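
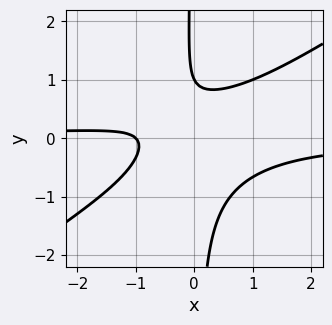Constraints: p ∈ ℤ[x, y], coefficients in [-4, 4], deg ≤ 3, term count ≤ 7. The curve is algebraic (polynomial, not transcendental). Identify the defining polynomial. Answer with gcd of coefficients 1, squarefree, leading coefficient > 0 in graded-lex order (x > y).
2*x^2*y - 3*x*y^2 + x - y + 1

(a) Degree: no degree-2 curve has this shape, so deg p = 3.
(b) Reading off the gridlines: it crosses the y-axis at the gridline y = 1; one x-axis crossing is at x = -1.
(c) Fitting integer coefficients to these (and the overall shape) gives p.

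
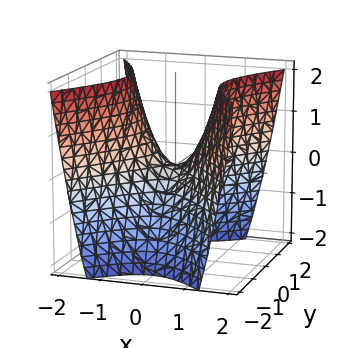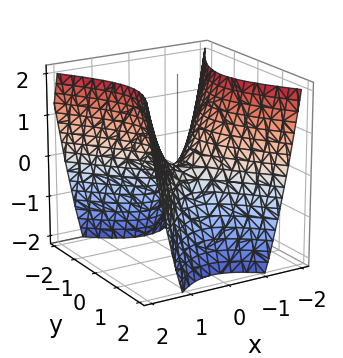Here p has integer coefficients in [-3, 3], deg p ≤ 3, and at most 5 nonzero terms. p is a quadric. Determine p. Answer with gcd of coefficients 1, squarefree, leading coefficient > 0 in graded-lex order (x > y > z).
1. Degree: a hyperbolic paraboloid; a quadric, so deg p = 2.
2. Symmetries: it's symmetric under x → −x, forcing even powers of x; the y ↦ −y reflection is a symmetry, so y appears only in even powers.
3. Checking where it meets the axes: one x-axis crossing is at x = 0; it meets the y-axis at y = 0 (among the integer gridlines); it meets the z-axis at z = 0 (among the integer gridlines).
4. The integer polynomial consistent with all of this is the stated p.

3*x^2 - 2*y^2 - 2*z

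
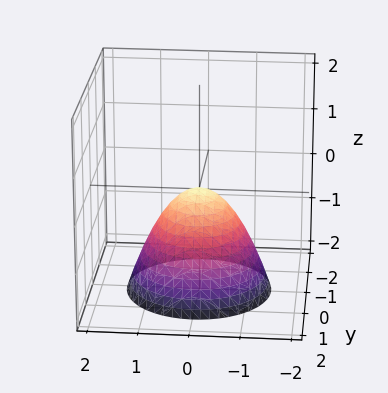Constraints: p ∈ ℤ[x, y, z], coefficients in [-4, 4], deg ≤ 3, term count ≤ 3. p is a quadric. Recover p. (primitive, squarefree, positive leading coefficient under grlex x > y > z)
x^2 + y^2 + z

The degree is 2 — a paraboloid; a quadric.
Symmetries: the z-axis is an axis of rotation, so x and y enter only as x² + y².
Against the integer gridlines: a circular section at z = -1 has radius exactly 1; it crosses the z-axis at the gridline z = 0; it meets the x-axis at x = 0 (among the integer gridlines).
Assembling these constraints gives the stated polynomial.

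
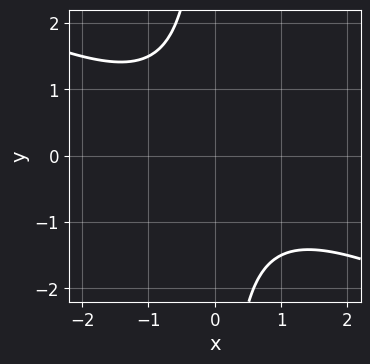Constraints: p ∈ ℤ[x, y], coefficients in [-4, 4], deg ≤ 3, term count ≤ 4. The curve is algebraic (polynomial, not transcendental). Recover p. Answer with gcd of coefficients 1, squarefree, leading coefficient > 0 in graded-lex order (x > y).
x^2 + 2*x*y + 2

1. Degree: a generic line meets the curve in up to 2 points, so deg p = 2.
2. Reading off the gridlines: the curve avoids every integer y-axis point in the box; it misses every integer gridline on the x-axis.
3. Matching integer coefficients to the picture gives p.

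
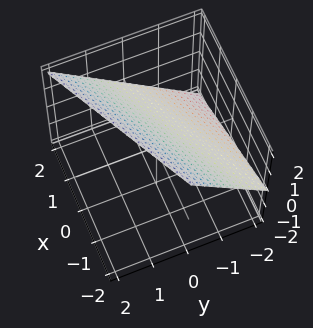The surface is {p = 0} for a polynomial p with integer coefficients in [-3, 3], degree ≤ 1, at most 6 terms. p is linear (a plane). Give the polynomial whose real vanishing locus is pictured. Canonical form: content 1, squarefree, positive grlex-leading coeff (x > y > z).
x - 2*y + 2*z - 2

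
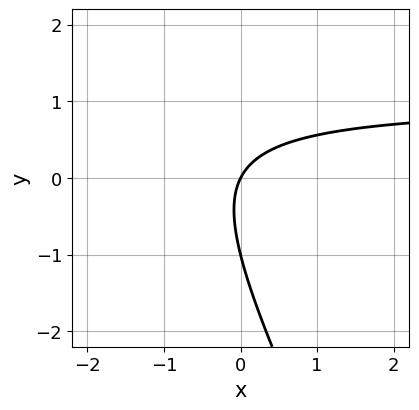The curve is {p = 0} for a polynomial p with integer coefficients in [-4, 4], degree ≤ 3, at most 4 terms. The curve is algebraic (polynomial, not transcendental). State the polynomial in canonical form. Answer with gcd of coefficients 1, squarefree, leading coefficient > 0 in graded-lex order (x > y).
2*x*y + y^2 - 2*x + y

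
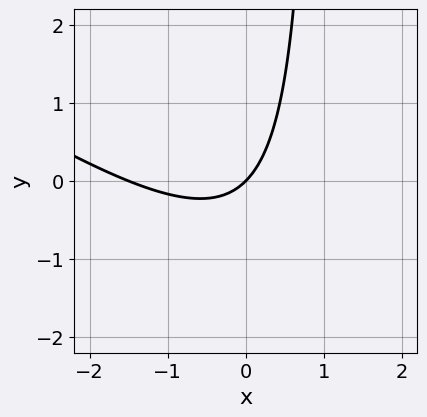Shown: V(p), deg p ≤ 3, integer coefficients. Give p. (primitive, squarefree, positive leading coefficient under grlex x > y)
2*x^2 + 3*x*y + 3*x - 3*y

1. Degree: no degree-1 curve has this shape, so deg p = 2.
2. From the axis intercepts and sections: one y-axis crossing is at y = 0; it meets the x-axis at x = 0 (among the integer gridlines).
3. Matching integer coefficients to the picture gives p.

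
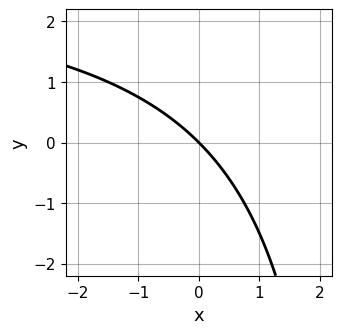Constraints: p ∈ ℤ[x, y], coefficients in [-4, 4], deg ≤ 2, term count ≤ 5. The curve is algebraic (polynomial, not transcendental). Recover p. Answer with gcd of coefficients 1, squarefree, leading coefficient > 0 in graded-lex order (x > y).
First, deg p = 2. A generic line meets the curve in up to 2 points.
Then, checking where it meets the axes: it meets the y-axis at y = 0 (among the integer gridlines); it crosses the x-axis at the gridline x = 0.
Finally, putting this together gives p.

x*y - 3*x - 3*y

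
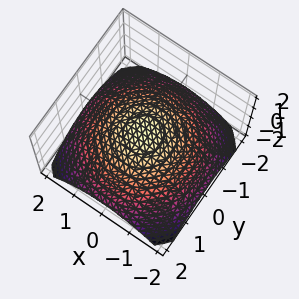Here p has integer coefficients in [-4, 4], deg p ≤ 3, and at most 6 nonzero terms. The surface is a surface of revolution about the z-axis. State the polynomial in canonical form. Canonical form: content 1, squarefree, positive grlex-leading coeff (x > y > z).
x^2 + y^2 + 3*z - 1

First, degree: no degree-1 surface has this shape, so deg p = 2.
Then, symmetries: the surface is invariant under rotation about z: p = q(x² + y², z).
Then, reading off the gridlines: among the integer gridlines, it crosses the x-axis at x ∈ {-1, 1}; among the integer gridlines, it crosses the y-axis at y ∈ {-1, 1}.
Finally, these observations pin down the coefficients.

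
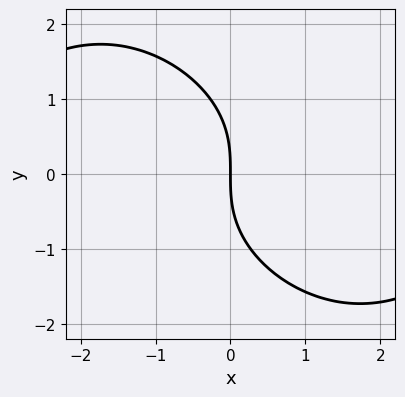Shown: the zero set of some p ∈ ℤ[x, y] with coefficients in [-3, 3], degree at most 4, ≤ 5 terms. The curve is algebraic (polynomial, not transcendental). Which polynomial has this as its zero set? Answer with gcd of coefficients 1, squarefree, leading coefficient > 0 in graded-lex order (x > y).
x^2*y + x*y^2 + y^3 + 3*x

1. The degree is 3 — the shape is more complex than any degree-2 curve.
2. Reading off the gridlines: it meets the y-axis at y = 0 (among the integer gridlines); one x-axis crossing is at x = 0.
3. Matching integer coefficients to the picture gives p.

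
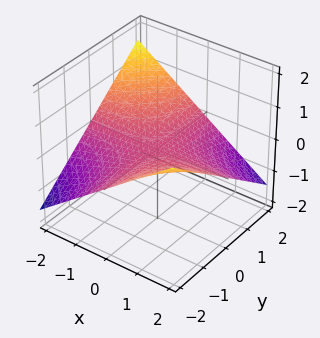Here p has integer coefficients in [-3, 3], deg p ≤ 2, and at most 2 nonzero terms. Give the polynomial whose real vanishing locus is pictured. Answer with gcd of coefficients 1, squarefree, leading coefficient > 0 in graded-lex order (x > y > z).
x*y + 3*z

1. Degree: a saddle surface; a quadric, so deg p = 2.
2. Checking where it meets the axes: every point of the x-axis in the box is on the surface; one z-axis crossing is at z = 0; every point of the y-axis in the box is on the surface.
3. Together with the visible shape, these determine p as stated.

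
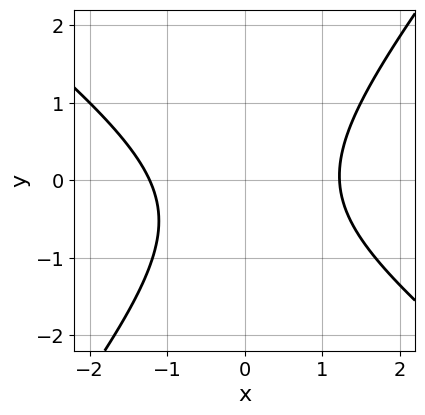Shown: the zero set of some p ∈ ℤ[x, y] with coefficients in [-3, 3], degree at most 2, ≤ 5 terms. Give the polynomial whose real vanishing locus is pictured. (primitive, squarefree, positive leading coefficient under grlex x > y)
First, the degree is 2 — no degree-1 curve has this shape.
Next, from the visible intercepts: the curve avoids every integer y-axis point in the box.
Finally, these observations pin down the coefficients.

2*x^2 + x*y - 2*y^2 - y - 3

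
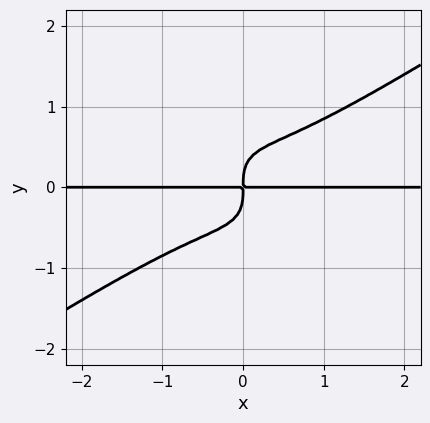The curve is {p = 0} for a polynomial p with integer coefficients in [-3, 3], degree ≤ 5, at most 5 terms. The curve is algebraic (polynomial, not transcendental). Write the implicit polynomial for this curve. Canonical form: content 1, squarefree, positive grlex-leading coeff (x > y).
2*x^3*y - 3*x*y^3 - 3*y^4 + 2*x*y

1. The degree is 4 — a generic line meets the curve in up to 4 points.
2. Reading off the gridlines: the visible x-axis segment lies entirely on the curve.
3. Matching integer coefficients to the picture gives p.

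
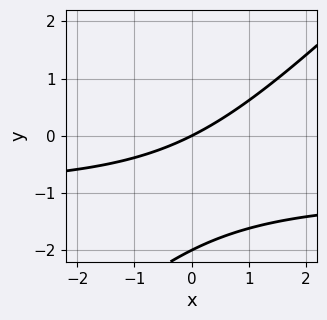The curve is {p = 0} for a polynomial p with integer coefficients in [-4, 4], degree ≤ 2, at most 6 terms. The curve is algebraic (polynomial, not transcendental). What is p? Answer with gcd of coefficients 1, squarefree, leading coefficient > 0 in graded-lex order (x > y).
x*y - y^2 + x - 2*y

First, the degree is 2 — a generic line meets the curve in up to 2 points.
Then, observable constraints: among the integer gridlines, it crosses the y-axis at y ∈ {-2, 0}; one x-axis crossing is at x = 0.
Finally, together with the visible shape, these determine p as stated.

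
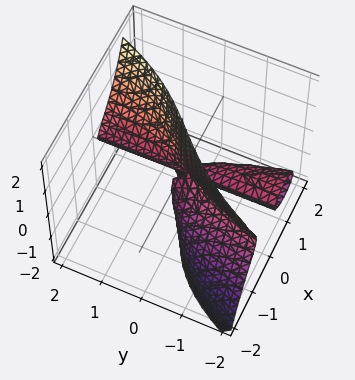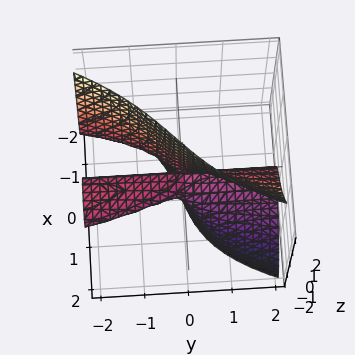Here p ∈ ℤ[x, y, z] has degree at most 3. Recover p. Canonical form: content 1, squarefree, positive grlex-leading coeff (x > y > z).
First, the degree is 3 — the shape is more complex than any degree-2 surface.
Next, from the axis intercepts and sections: it crosses the x-axis at the gridline x = 0; every point of the z-axis in the box is on the surface; every point of the y-axis in the box is on the surface.
Finally, solving for integer coefficients yields p as stated.

2*x^3 + 2*x*z^2 - 3*y*z^2 + x*y + 2*x*z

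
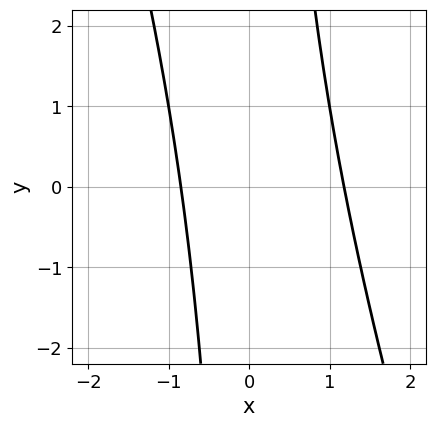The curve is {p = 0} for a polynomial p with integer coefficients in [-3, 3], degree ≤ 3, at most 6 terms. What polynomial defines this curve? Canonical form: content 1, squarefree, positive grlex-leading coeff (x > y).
(a) The degree is 2 — the shape is more complex than any degree-1 curve.
(b) Against the integer gridlines: it misses every integer gridline on the y-axis.
(c) The integer polynomial consistent with all of this is the stated p.

3*x^2 + x*y - x - 3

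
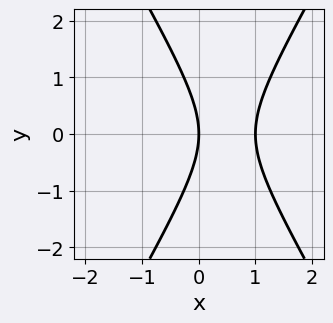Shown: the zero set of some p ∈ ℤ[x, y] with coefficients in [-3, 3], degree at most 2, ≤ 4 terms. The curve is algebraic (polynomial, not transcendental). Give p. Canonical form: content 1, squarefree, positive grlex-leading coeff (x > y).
3*x^2 - y^2 - 3*x

First, the degree is 2 — a generic line meets the curve in up to 2 points.
Then, symmetries: the y ↦ −y reflection is a symmetry, so y appears only in even powers.
Then, from the axis intercepts and sections: it meets the y-axis at y = 0 (among the integer gridlines); among the integer gridlines, it crosses the x-axis at x ∈ {0, 1}.
Finally, matching integer coefficients to the picture gives p.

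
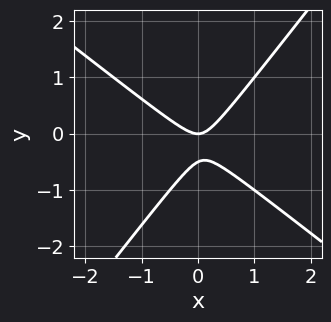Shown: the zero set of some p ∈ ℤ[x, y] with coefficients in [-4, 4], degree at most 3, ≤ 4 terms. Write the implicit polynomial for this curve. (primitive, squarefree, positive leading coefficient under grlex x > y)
(a) deg p = 2. No degree-1 curve has this shape.
(b) Reading off the gridlines: it meets the y-axis at y = 0 (among the integer gridlines); one x-axis crossing is at x = 0.
(c) Assembling these constraints gives the stated polynomial.

2*x^2 + x*y - 2*y^2 - y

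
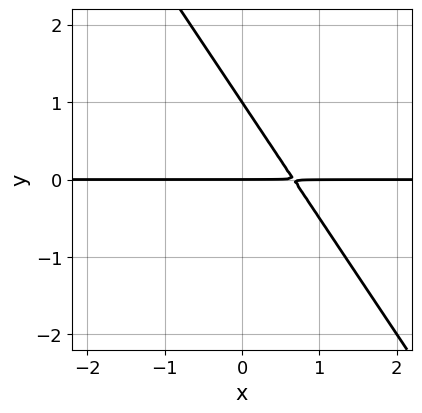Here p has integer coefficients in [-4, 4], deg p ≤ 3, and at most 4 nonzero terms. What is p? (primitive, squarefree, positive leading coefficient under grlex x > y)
3*x*y + 2*y^2 - 2*y

First, deg p = 2.
Then, checking where it meets the axes: every point of the x-axis in the box is on the curve; among the integer gridlines, it crosses the y-axis at y ∈ {0, 1}.
Finally, together with the visible shape, these determine p as stated.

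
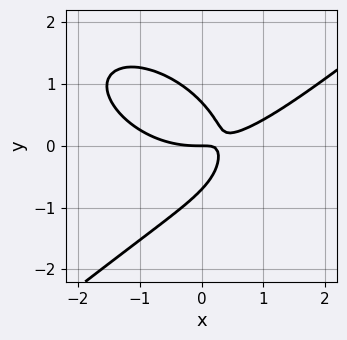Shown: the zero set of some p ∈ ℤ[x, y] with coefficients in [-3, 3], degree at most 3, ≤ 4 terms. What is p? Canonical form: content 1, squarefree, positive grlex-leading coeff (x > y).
1. Degree: a generic line meets the curve in up to 3 points, so deg p = 3.
2. Against the integer gridlines: one x-axis crossing is at x = 0; one y-axis crossing is at y = 0.
3. These observations pin down the coefficients.

x^3 - 2*y^3 - 3*x*y + y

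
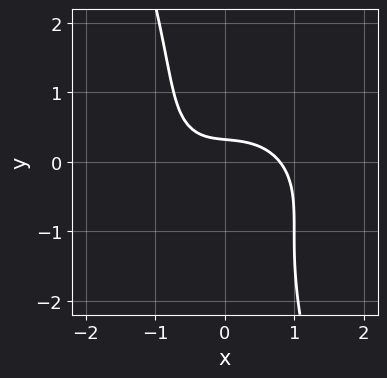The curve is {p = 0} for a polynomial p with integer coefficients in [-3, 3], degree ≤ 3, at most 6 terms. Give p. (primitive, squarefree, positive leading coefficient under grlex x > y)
2*x^3 + 3*x*y^2 + y^3 + 3*y - 1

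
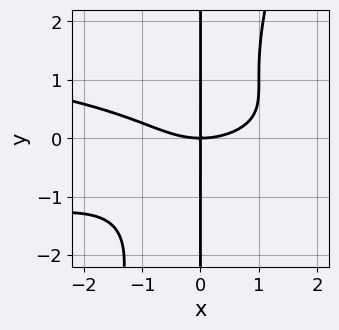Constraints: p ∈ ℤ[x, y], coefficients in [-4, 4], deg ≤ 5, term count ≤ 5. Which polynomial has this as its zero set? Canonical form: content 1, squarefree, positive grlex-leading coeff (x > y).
1. The degree is 4 — the shape is more complex than any degree-3 curve.
2. Against the integer gridlines: the visible y-axis segment lies entirely on the curve; it meets the x-axis at x = 0 (among the integer gridlines).
3. Matching integer coefficients to the picture gives p.

3*x^2*y^2 - x*y^3 + x^3 - 3*x*y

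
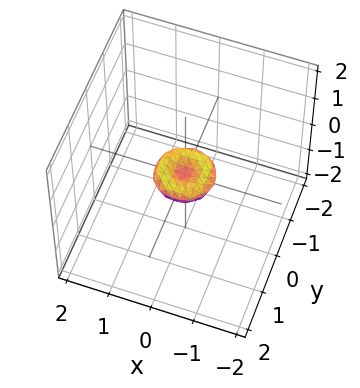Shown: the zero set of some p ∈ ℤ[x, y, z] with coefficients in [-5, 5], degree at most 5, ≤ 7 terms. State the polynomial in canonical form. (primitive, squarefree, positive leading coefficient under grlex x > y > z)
Degree: the shape is more complex than any degree-3 surface, so deg p = 4.
Symmetries: rotational symmetry about the z-axis ⇒ p depends on x, y only through x² + y².
Against the integer gridlines: it meets the z-axis at z = 0 (among the integer gridlines); a circular section at z = 0 has radius between 0 and 1; one y-axis crossing is at y = 0; it meets the x-axis at x = 0 (among the integer gridlines).
Assembling these constraints gives the stated polynomial.

2*x^4 + 4*x^2*y^2 + 2*y^4 - x^2 - y^2 + 3*z^2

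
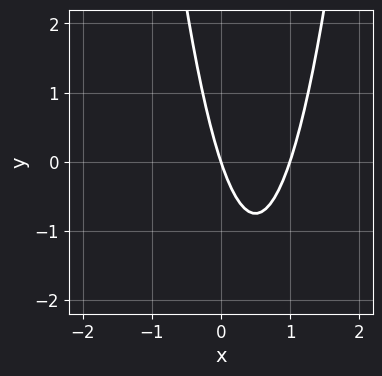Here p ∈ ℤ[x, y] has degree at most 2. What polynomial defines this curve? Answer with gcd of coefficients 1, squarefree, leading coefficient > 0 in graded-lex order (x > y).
First, deg p = 2. The shape is more complex than any degree-1 curve.
Then, reading off the gridlines: it meets the y-axis at y = 0 (among the integer gridlines); the x-axis gridline crossings are at x ∈ {0, 1}.
Finally, assembling these constraints gives the stated polynomial.

3*x^2 - 3*x - y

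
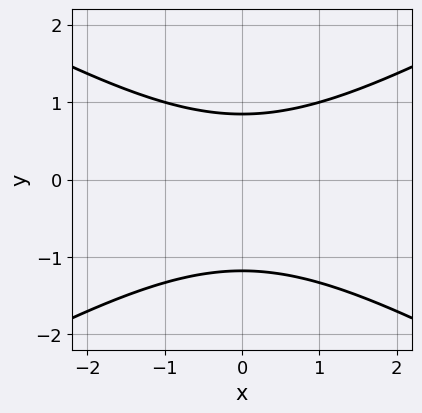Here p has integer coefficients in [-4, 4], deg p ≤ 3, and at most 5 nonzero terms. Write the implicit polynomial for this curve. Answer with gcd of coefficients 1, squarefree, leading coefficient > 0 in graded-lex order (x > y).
x^2 - 3*y^2 - y + 3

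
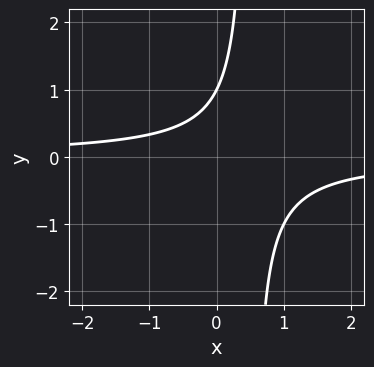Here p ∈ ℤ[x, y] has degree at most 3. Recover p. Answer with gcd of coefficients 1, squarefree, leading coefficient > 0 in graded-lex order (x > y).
2*x*y - y + 1

(a) Degree: a generic line meets the curve in up to 2 points, so deg p = 2.
(b) Observable constraints: one y-axis crossing is at y = 1; it misses every integer gridline on the x-axis.
(c) Assembling these constraints gives the stated polynomial.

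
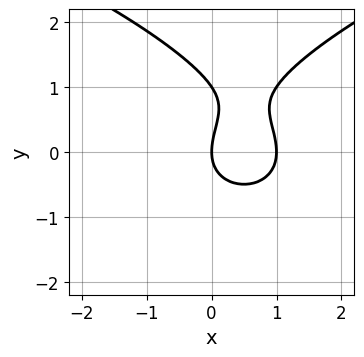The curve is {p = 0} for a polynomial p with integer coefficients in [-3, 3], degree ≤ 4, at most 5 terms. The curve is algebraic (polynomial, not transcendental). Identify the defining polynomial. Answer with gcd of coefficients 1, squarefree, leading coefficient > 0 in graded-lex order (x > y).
(a) Degree: no degree-2 curve has this shape, so deg p = 3.
(b) Reading off the gridlines: the y-axis gridline crossings are at y ∈ {0, 1}; the x-axis gridline crossings are at x ∈ {0, 1}.
(c) These observations pin down the coefficients.

2*y^3 - 3*x^2 - 2*y^2 + 3*x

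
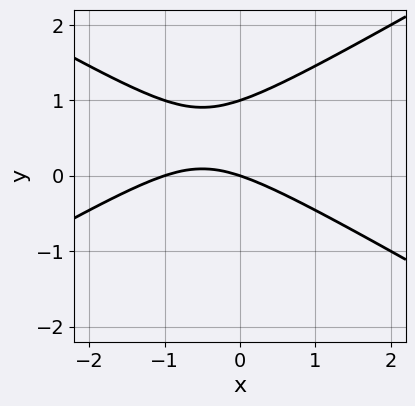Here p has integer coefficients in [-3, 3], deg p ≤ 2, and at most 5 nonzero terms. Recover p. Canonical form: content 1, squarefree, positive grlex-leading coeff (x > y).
x^2 - 3*y^2 + x + 3*y

(a) Degree: the shape is more complex than any degree-1 curve, so deg p = 2.
(b) Checking where it meets the axes: among the integer gridlines, it crosses the y-axis at y ∈ {0, 1}; the x-axis gridline crossings are at x ∈ {-1, 0}.
(c) The integer polynomial consistent with all of this is the stated p.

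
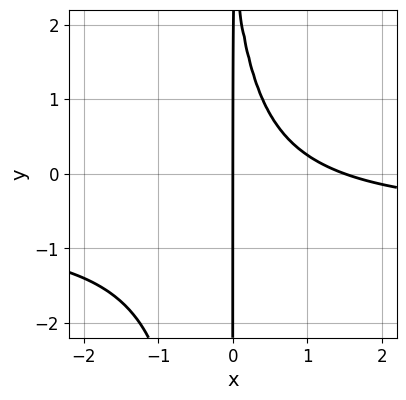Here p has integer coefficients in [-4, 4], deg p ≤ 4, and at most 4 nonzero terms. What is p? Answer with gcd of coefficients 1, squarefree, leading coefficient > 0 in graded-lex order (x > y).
3*x^2*y + 2*x^2 + x*y - 3*x

1. The degree is 3 — a generic line meets the curve in up to 3 points.
2. Checking where it meets the axes: one x-axis crossing is at x = 0; the visible y-axis segment lies entirely on the curve.
3. Solving for integer coefficients yields p as stated.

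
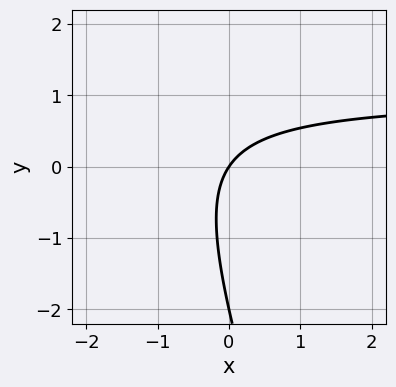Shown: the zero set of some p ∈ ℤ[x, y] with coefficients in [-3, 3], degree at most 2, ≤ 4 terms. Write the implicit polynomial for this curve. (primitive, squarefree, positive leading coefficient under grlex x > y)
3*x*y + y^2 - 3*x + 2*y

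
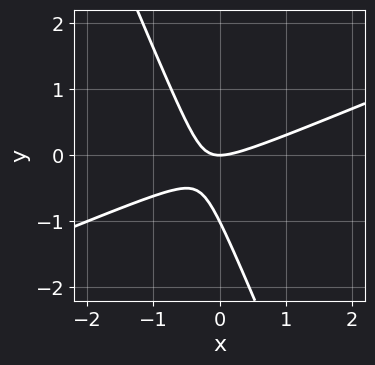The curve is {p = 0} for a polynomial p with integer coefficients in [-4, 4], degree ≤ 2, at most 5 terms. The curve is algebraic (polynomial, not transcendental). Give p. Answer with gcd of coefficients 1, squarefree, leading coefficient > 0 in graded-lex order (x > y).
1. deg p = 2. The shape is more complex than any degree-1 curve.
2. Checking where it meets the axes: among the integer gridlines, it crosses the y-axis at y ∈ {-1, 0}; it meets the x-axis at x = 0 (among the integer gridlines).
3. Solving for integer coefficients yields p as stated.

x^2 - 2*x*y - y^2 - y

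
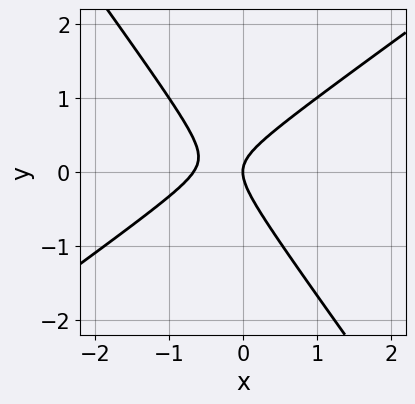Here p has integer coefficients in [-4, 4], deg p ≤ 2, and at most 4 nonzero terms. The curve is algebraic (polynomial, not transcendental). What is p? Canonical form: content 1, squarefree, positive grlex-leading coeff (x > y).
3*x^2 - 2*x*y - 3*y^2 + 2*x

(a) Degree: the shape is more complex than any degree-1 curve, so deg p = 2.
(b) Checking where it meets the axes: it crosses the y-axis at the gridline y = 0; it crosses the x-axis at the gridline x = 0.
(c) Assembling these constraints gives the stated polynomial.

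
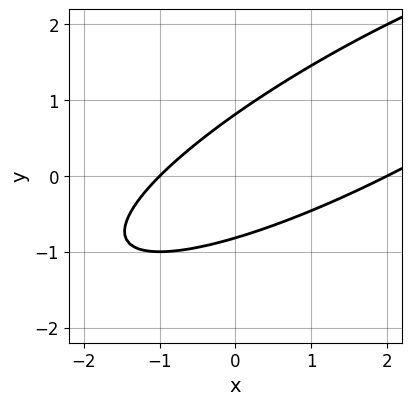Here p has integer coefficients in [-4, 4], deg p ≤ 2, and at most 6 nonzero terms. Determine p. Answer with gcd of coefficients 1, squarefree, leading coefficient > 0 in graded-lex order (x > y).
deg p = 2.
From the axis intercepts and sections: the x-axis gridline crossings are at x ∈ {-1, 2}.
Assembling these constraints gives the stated polynomial.

x^2 - 3*x*y + 3*y^2 - x - 2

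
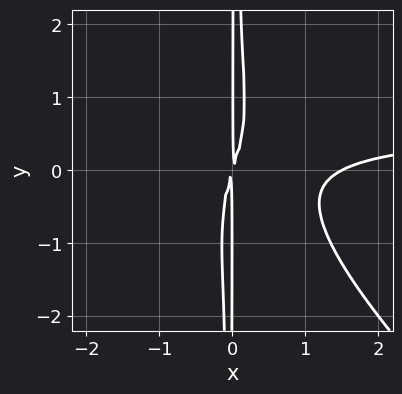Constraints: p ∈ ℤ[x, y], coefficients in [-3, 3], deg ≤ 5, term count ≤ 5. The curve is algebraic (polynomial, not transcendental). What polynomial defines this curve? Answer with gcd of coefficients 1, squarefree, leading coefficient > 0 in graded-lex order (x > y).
(a) Degree: no degree-3 curve has this shape, so deg p = 4.
(b) Checking where it meets the axes: the visible y-axis segment lies entirely on the curve.
(c) Assembling these constraints gives the stated polynomial.

3*x^3*y + 3*x^2*y^2 - 2*x^3 + 3*x^2 - x*y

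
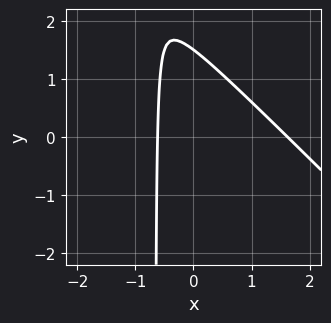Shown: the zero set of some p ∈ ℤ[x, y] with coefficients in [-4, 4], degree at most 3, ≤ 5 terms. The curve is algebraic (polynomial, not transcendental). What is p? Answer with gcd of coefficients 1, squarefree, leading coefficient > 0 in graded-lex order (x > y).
3*x^2 + 3*x*y - 3*x + 2*y - 3

First, the degree is 2 — a generic line meets the curve in up to 2 points.
Finally, the integer polynomial consistent with all of this is the stated p.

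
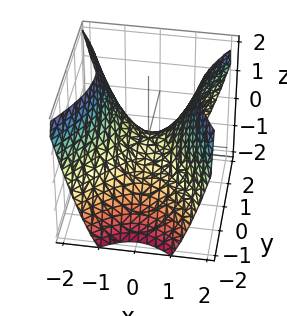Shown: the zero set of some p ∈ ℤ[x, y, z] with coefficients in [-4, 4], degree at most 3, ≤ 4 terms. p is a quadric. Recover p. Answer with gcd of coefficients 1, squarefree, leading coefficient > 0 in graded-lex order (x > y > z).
The degree is 2 — a saddle surface; a quadric.
Symmetries: it's symmetric under y → −y, forcing even powers of y; mirror symmetry x ↦ −x ⇒ only even powers of x.
Checking where it meets the axes: one y-axis crossing is at y = 0; one x-axis crossing is at x = 0; one z-axis crossing is at z = 0.
Putting this together gives p.

3*x^2 - 2*y^2 - 3*z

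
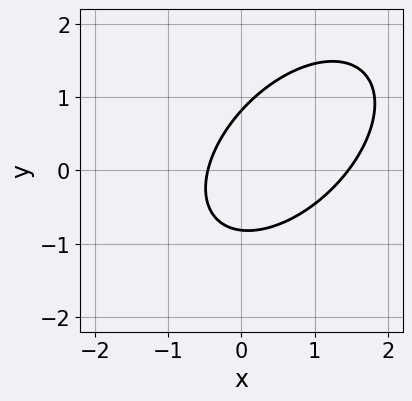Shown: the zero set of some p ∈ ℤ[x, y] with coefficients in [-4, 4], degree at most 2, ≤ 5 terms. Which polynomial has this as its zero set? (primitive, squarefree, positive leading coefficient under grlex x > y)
1. The degree is 2 — no degree-1 curve has this shape.
2. The integer polynomial consistent with all of this is the stated p.

3*x^2 - 3*x*y + 3*y^2 - 3*x - 2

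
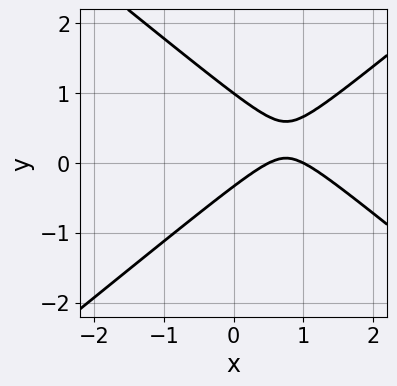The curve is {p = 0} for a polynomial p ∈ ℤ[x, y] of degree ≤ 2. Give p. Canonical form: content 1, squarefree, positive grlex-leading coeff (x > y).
First, the degree is 2 — no degree-1 curve has this shape.
Next, from the axis intercepts and sections: it meets the y-axis at y = 1 (among the integer gridlines); one x-axis crossing is at x = 1.
Finally, solving for integer coefficients yields p as stated.

2*x^2 - 3*y^2 - 3*x + 2*y + 1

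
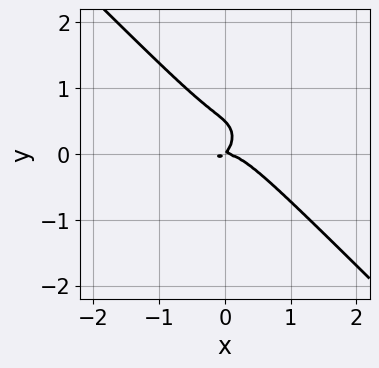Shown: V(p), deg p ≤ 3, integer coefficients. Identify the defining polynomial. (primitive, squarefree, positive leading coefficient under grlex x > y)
2*x^3 + 2*y^3 + x*y - y^2

1. Degree: a generic line meets the curve in up to 3 points, so deg p = 3.
2. Against the integer gridlines: one y-axis crossing is at y = 0; it meets the x-axis at x = 0 (among the integer gridlines).
3. These observations pin down the coefficients.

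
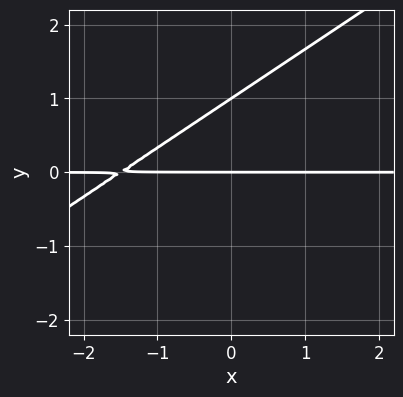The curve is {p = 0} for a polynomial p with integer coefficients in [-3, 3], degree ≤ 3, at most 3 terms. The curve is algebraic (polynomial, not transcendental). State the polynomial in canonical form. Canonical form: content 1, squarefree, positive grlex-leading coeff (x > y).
Degree: a generic line meets the curve in up to 2 points, so deg p = 2.
Against the integer gridlines: every point of the x-axis in the box is on the curve; among the integer gridlines, it crosses the y-axis at y ∈ {0, 1}.
Matching integer coefficients to the picture gives p.

2*x*y - 3*y^2 + 3*y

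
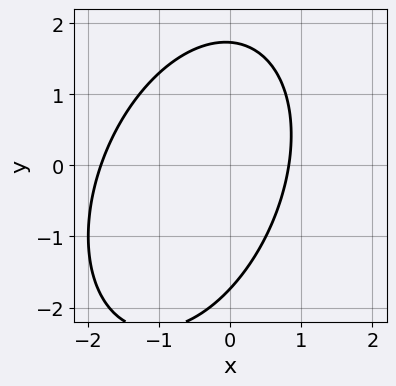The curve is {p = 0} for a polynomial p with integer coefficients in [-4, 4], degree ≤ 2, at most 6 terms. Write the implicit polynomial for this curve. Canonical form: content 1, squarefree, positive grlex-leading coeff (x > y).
(a) deg p = 2.
(b) Matching integer coefficients to the picture gives p.

2*x^2 - x*y + y^2 + 2*x - 3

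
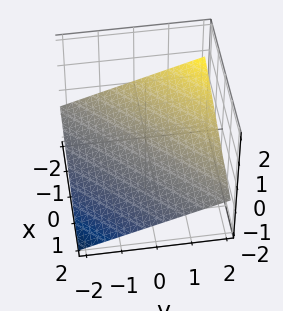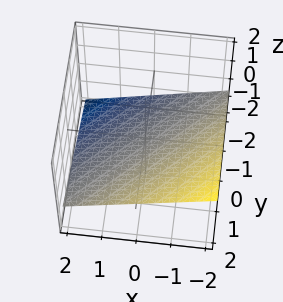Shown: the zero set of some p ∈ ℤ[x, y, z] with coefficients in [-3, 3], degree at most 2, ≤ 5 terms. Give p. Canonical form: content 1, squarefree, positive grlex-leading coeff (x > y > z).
x - y + 3*z + 2

First, degree: the surface is flat (a plane), so deg p = 1.
Next, observable constraints: one x-axis crossing is at x = -2; it meets the y-axis at y = 2 (among the integer gridlines).
Finally, these observations pin down the coefficients.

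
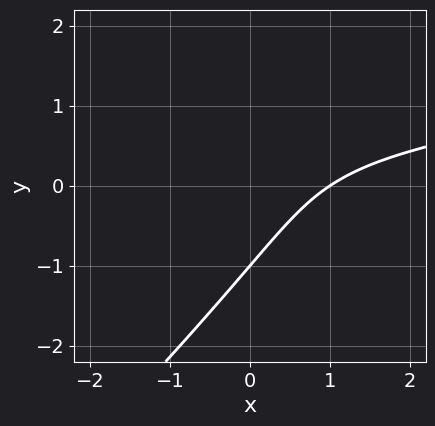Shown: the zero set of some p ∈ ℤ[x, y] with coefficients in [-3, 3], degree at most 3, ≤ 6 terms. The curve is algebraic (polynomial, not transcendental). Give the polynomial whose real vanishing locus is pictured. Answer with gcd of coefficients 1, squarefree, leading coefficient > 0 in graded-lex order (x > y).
Degree: a generic line meets the curve in up to 3 points, so deg p = 3.
Against the integer gridlines: it meets the y-axis at y = -1 (among the integer gridlines); it crosses the x-axis at the gridline x = 1.
These observations pin down the coefficients.

2*x*y^2 - 2*y^3 - 3*x*y + 2*x - 2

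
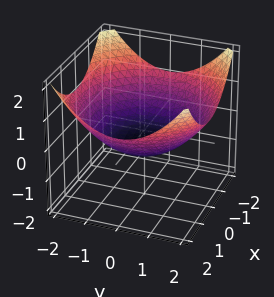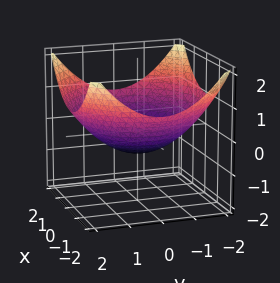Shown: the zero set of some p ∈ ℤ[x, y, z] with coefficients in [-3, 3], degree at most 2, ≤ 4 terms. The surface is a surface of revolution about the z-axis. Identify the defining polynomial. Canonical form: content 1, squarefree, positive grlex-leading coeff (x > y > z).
x^2 + y^2 - 3*z - 2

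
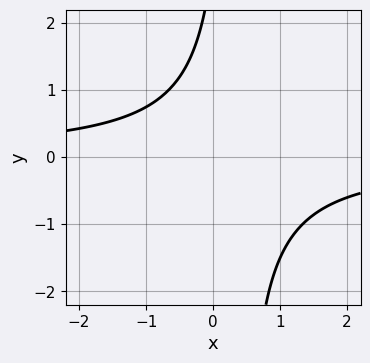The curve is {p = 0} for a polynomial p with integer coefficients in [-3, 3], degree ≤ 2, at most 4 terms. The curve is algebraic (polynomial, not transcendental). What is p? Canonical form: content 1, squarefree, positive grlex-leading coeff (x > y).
Degree: the shape is more complex than any degree-1 curve, so deg p = 2.
From the axis intercepts and sections: it misses every integer gridline on the y-axis; no x-intercept at any integer in the box.
These observations pin down the coefficients.

3*x*y - y + 3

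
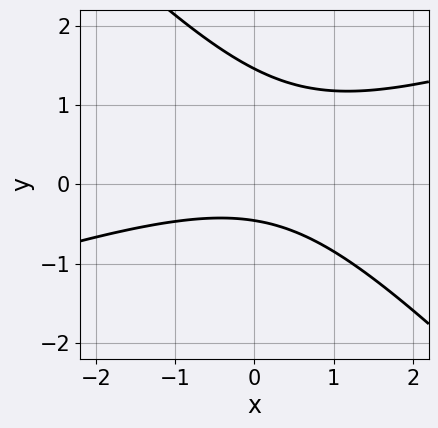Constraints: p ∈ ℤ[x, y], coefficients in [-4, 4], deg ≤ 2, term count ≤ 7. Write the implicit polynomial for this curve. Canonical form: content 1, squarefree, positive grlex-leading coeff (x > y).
The degree is 2 — a generic line meets the curve in up to 2 points.
From the visible intercepts: no x-intercept at any integer in the box.
Fitting integer coefficients to these (and the overall shape) gives p.

x^2 - 2*x*y - 3*y^2 + 3*y + 2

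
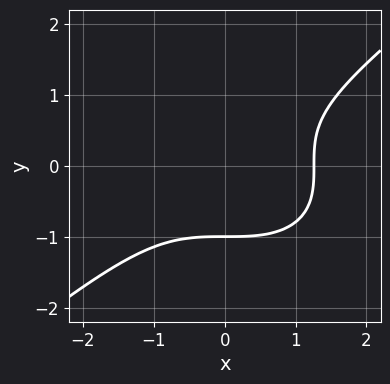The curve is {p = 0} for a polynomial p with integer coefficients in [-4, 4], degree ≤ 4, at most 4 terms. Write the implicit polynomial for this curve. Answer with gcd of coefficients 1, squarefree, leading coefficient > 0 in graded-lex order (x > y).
x^3 - 2*y^3 - 2

1. Degree: no degree-2 curve has this shape, so deg p = 3.
2. Reading off the gridlines: one y-axis crossing is at y = -1.
3. Together with the visible shape, these determine p as stated.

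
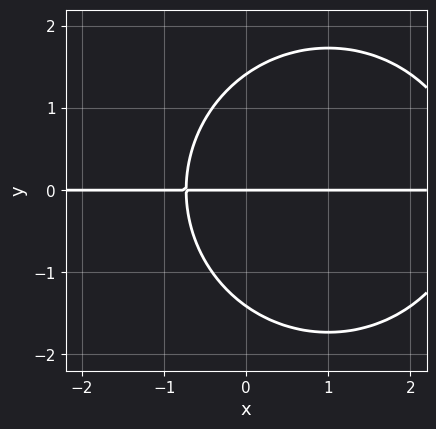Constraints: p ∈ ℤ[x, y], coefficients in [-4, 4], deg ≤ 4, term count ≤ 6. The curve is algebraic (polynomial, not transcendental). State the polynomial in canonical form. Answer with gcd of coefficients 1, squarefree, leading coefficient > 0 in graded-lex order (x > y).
x^2*y + y^3 - 2*x*y - 2*y

1. The degree is 3 — no degree-2 curve has this shape.
2. From the axis intercepts and sections: it crosses the y-axis at the gridline y = 0; every point of the x-axis in the box is on the curve.
3. Matching integer coefficients to the picture gives p.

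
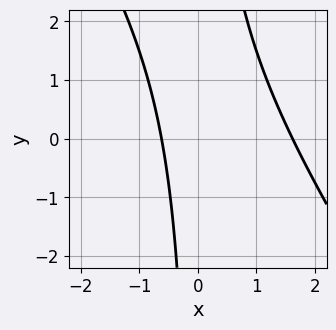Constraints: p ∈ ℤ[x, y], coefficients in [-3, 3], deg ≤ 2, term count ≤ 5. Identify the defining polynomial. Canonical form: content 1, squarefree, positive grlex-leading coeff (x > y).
First, the degree is 2 — no degree-1 curve has this shape.
Then, from the visible intercepts: it misses every integer gridline on the y-axis.
Finally, these observations pin down the coefficients.

3*x^2 + 2*x*y - 3*x - 3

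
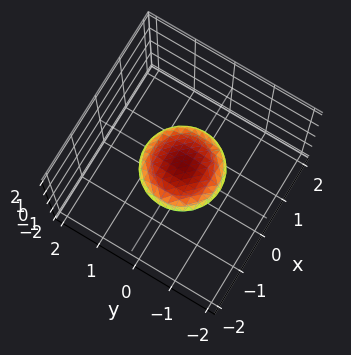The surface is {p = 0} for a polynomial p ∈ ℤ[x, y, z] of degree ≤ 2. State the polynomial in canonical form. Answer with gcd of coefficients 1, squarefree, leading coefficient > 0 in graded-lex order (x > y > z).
The degree is 2 — a closed, bounded, convex surface; a quadric.
Symmetries: the surface is invariant under rotation about z: p = q(x² + y², z); it's symmetric under z → −z, forcing even powers of z.
Observable constraints: a circular section at z = 0 has radius exactly 1; among the integer gridlines, it crosses the x-axis at x ∈ {-1, 1}; among the integer gridlines, it crosses the y-axis at y ∈ {-1, 1}.
The integer polynomial consistent with all of this is the stated p.

x^2 + y^2 + 3*z^2 - 1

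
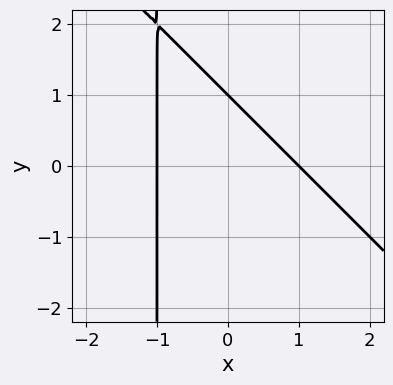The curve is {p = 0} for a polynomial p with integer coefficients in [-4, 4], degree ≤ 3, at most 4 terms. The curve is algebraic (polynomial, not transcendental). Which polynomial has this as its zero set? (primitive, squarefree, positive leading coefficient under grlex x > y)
x^2 + x*y + y - 1

(a) deg p = 2. The shape is more complex than any degree-1 curve.
(b) From the axis intercepts and sections: it meets the y-axis at y = 1 (among the integer gridlines); the x-axis gridline crossings are at x ∈ {-1, 1}.
(c) Matching integer coefficients to the picture gives p.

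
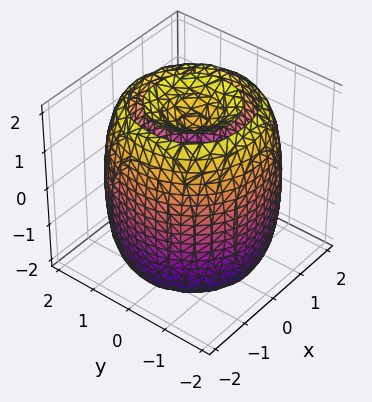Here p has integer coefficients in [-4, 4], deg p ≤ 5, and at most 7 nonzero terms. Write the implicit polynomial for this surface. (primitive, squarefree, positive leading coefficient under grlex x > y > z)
x^4 + 2*x^2*y^2 + y^4 - 3*x^2 - 3*y^2 + z^2 - 2

(a) I count 2 distinct pieces. They look like related sheets of one shape, so recover p as a whole.
(b) The degree is 4 — the shape is more complex than any degree-3 surface.
(c) Symmetries: rotational symmetry about the z-axis ⇒ p depends on x, y only through x² + y².
(d) From the visible intercepts: a circular section at z = 2 has radius exactly 1.
(e) Fitting integer coefficients to these (and the overall shape) gives p.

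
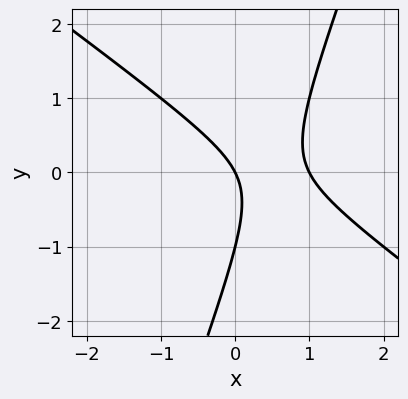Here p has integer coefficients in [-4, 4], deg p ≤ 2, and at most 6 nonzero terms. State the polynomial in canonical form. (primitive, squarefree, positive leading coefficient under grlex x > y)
The degree is 2 — no degree-1 curve has this shape.
From the visible intercepts: the y-axis gridline crossings are at y ∈ {-1, 0}; among the integer gridlines, it crosses the x-axis at x ∈ {0, 1}.
These observations pin down the coefficients.

2*x^2 + 2*x*y - y^2 - 2*x - y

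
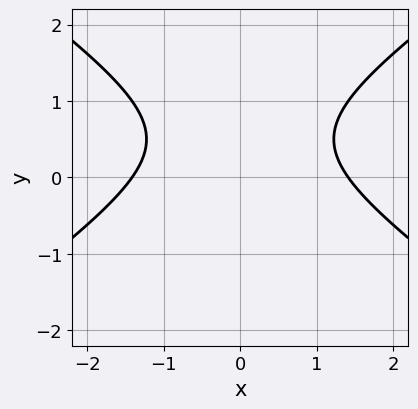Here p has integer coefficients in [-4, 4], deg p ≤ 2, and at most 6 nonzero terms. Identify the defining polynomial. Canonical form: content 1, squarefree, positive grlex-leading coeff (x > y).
First, deg p = 2.
Next, symmetries: mirror symmetry x ↦ −x ⇒ only even powers of x.
Next, against the integer gridlines: the curve avoids every integer y-axis point in the box.
Finally, solving for integer coefficients yields p as stated.

x^2 - 2*y^2 + 2*y - 2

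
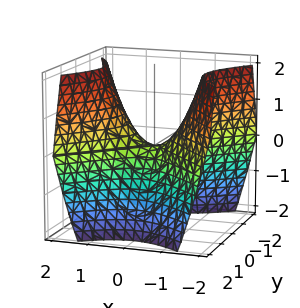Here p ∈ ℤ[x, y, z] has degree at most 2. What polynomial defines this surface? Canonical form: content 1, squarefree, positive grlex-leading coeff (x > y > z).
x^2 - y^2 - z

First, the degree is 2 — a hyperbolic paraboloid; a quadric.
Next, symmetries: it's symmetric under y → −y, forcing even powers of y; mirror symmetry x ↦ −x ⇒ only even powers of x.
Then, reading off the gridlines: it meets the z-axis at z = 0 (among the integer gridlines); it crosses the y-axis at the gridline y = 0.
Finally, putting this together gives p.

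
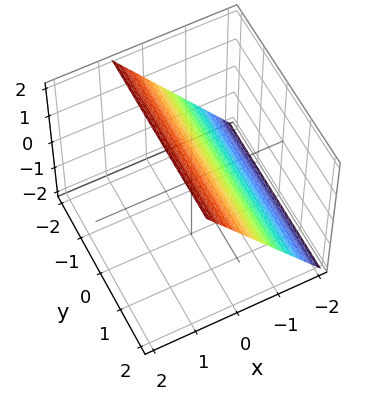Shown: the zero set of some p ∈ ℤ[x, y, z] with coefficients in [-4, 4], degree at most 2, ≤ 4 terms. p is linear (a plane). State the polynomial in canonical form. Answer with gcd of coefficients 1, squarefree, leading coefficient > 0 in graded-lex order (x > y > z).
3*x - 2*z + 2

1. deg p = 1. The surface is flat (a plane).
2. Reading off the gridlines: it meets the z-axis at z = 1 (among the integer gridlines); it misses every integer gridline on the y-axis.
3. Solving for integer coefficients yields p as stated.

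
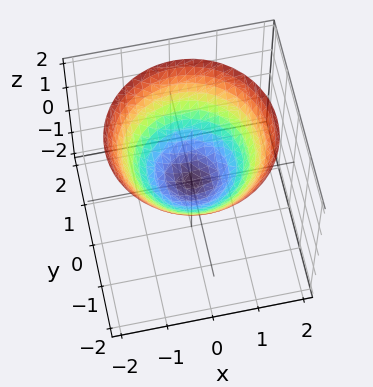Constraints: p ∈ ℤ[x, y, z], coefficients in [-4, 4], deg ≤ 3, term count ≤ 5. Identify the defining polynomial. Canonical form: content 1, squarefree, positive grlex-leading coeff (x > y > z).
1. deg p = 2. A single bowl opening along one axis; a quadric.
2. Symmetries: the z-axis is an axis of rotation, so x and y enter only as x² + y².
3. From the visible intercepts: it meets the y-axis at y = 0 (among the integer gridlines); it crosses the x-axis at the gridline x = 0; it meets the z-axis at z = 0 (among the integer gridlines).
4. Assembling these constraints gives the stated polynomial.

2*x^2 + 2*y^2 - 3*z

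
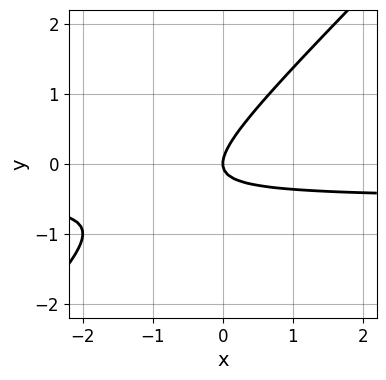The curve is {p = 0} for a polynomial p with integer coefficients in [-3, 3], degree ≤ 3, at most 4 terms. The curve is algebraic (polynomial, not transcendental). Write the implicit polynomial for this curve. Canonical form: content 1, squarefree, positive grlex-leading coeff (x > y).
2*x*y - 2*y^2 + x

First, the degree is 2 — a generic line meets the curve in up to 2 points.
Then, checking where it meets the axes: it crosses the x-axis at the gridline x = 0; it crosses the y-axis at the gridline y = 0.
Finally, assembling these constraints gives the stated polynomial.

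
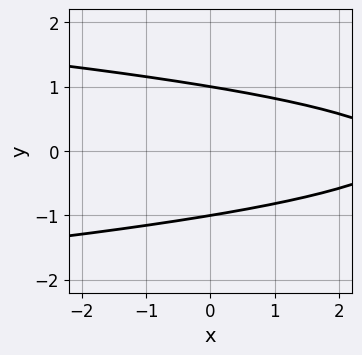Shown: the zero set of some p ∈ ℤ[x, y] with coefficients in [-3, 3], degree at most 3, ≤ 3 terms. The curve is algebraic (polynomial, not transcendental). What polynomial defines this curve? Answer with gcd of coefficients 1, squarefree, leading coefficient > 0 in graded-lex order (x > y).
(a) deg p = 2.
(b) Symmetries: the y ↦ −y reflection is a symmetry, so y appears only in even powers.
(c) From the visible intercepts: it misses every integer gridline on the x-axis; the y-axis gridline crossings are at y ∈ {-1, 1}.
(d) Putting this together gives p.

3*y^2 + x - 3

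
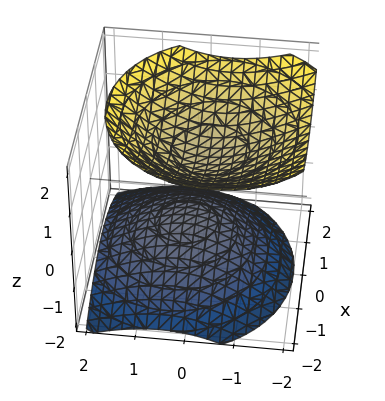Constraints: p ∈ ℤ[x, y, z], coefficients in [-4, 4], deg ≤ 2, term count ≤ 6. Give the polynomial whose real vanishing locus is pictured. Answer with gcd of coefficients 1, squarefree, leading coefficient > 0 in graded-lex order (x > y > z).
(a) The picture has 2 separate pieces.
(b) The degree is 2 — no degree-1 surface has this shape.
(c) Checking where it meets the axes: it misses every integer gridline on the x-axis; no y-intercept at any integer in the box.
(d) Fitting integer coefficients to these (and the overall shape) gives p.

2*x^2 + 2*y^2 + y*z - 3*z^2 + 2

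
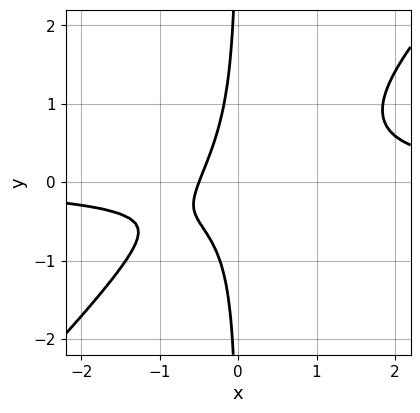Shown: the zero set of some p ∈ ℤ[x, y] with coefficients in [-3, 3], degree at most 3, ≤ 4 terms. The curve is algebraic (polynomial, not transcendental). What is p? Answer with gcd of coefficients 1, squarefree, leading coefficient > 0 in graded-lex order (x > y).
3*x^2*y - 3*x*y^2 - 2*x - 1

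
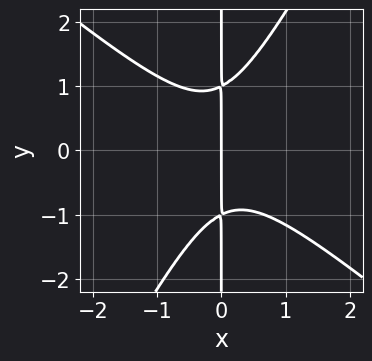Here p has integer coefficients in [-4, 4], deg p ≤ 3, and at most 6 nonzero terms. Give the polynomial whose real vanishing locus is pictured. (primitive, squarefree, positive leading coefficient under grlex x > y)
3*x^3 + 2*x^2*y - 2*x*y^2 + 2*x

Degree: no degree-2 curve has this shape, so deg p = 3.
From the visible intercepts: every point of the y-axis in the box is on the curve; it crosses the x-axis at the gridline x = 0.
Together with the visible shape, these determine p as stated.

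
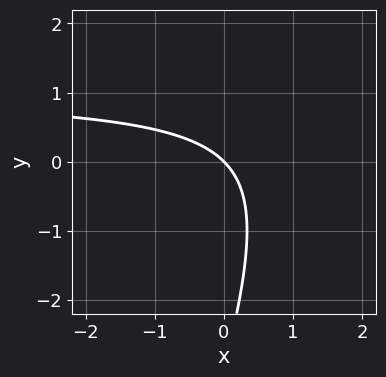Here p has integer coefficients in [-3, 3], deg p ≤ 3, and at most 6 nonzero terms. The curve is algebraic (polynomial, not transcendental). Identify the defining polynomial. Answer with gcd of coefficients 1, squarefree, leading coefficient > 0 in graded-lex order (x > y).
3*x*y - y^2 - 3*x - 3*y

First, deg p = 2.
Next, from the axis intercepts and sections: it crosses the x-axis at the gridline x = 0; it crosses the y-axis at the gridline y = 0.
Finally, the integer polynomial consistent with all of this is the stated p.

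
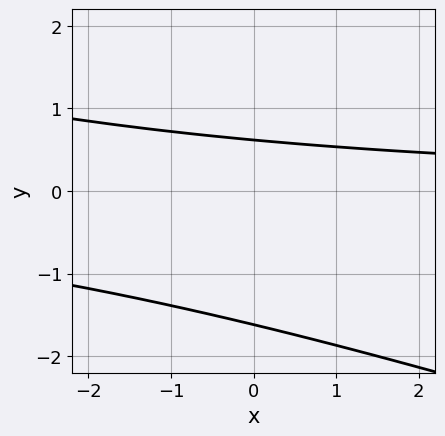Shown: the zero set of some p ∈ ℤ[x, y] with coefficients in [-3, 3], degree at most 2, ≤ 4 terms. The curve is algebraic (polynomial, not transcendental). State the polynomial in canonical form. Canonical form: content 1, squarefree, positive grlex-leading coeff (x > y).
x*y + 3*y^2 + 3*y - 3

deg p = 2. No degree-1 curve has this shape.
Against the integer gridlines: it misses every integer gridline on the x-axis.
Solving for integer coefficients yields p as stated.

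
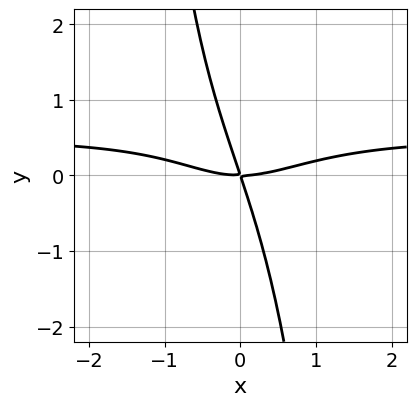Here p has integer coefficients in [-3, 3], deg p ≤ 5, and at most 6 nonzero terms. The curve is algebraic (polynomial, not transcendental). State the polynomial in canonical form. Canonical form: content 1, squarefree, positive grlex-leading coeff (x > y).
2*x^3*y - x^3 + 3*x*y + y^2

Degree: a generic line meets the curve in up to 4 points, so deg p = 4.
From the axis intercepts and sections: it meets the y-axis at y = 0 (among the integer gridlines); it crosses the x-axis at the gridline x = 0.
Fitting integer coefficients to these (and the overall shape) gives p.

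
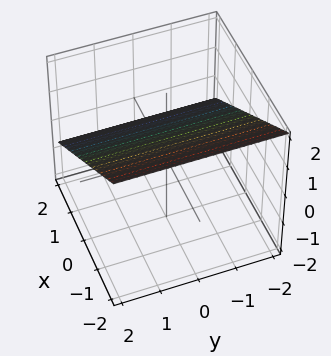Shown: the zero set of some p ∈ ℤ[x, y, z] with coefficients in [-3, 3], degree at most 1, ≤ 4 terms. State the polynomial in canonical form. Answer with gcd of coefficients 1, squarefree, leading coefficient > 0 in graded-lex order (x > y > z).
(a) deg p = 1. Every cross-section is a straight line — this is a plane.
(b) From the axis intercepts and sections: the surface avoids every integer y-axis point in the box; it meets the x-axis at x = 1 (among the integer gridlines).
(c) Matching integer coefficients to the picture gives p.

2*x + 3*z - 2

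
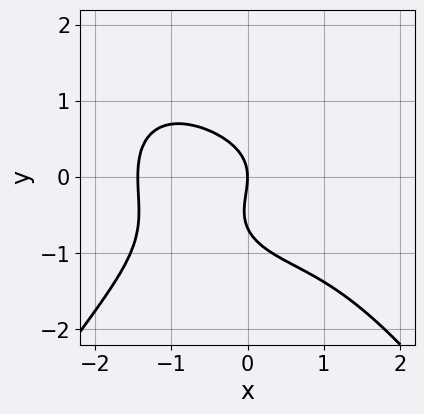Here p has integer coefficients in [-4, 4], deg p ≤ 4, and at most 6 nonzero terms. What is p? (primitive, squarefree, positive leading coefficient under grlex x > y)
x^4 + 3*y^3 + 2*y^2 + 3*x

1. The degree is 4 — no degree-3 curve has this shape.
2. From the visible intercepts: it crosses the y-axis at the gridline y = 0; it meets the x-axis at x = 0 (among the integer gridlines).
3. Solving for integer coefficients yields p as stated.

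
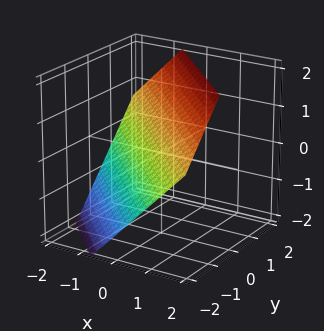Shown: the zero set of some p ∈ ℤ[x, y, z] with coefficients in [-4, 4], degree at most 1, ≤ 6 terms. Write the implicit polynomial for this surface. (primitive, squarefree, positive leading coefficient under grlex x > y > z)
3*x + 3*y - 3*z + 2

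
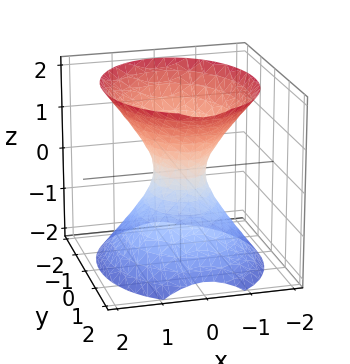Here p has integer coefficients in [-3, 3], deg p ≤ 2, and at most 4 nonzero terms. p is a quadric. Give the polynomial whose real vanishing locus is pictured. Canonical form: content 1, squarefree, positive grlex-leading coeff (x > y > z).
3*x^2 + 2*y^2 - 2*z^2 - 1

(a) deg p = 2.
(b) Symmetries: the x ↦ −x reflection is a symmetry, so x appears only in even powers; mirror symmetry z ↦ −z ⇒ only even powers of z; mirror symmetry y ↦ −y ⇒ only even powers of y.
(c) Against the integer gridlines: it misses every integer gridline on the z-axis.
(d) These observations pin down the coefficients.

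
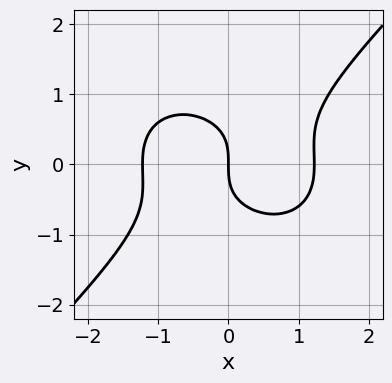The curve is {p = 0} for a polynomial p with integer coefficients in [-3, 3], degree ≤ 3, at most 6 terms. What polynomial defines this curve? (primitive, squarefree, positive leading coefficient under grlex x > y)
2*x^3 + x*y^2 - 3*y^3 - 3*x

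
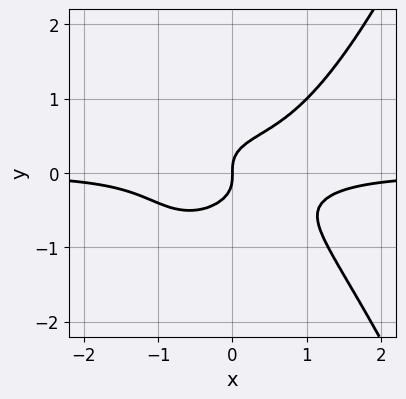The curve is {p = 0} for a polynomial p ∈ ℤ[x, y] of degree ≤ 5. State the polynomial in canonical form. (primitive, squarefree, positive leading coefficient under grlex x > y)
(a) The degree is 4 — a generic line meets the curve in up to 4 points.
(b) Observable constraints: it meets the y-axis at y = 0 (among the integer gridlines); it crosses the x-axis at the gridline x = 0.
(c) Fitting integer coefficients to these (and the overall shape) gives p.

2*x^3*y - 3*y^3 + x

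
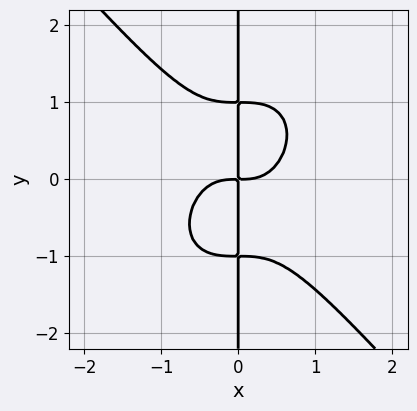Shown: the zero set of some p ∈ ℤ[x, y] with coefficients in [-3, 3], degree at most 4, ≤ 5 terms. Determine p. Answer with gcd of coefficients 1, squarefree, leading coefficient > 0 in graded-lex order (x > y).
1. deg p = 4.
2. Against the integer gridlines: the visible y-axis segment lies entirely on the curve.
3. Matching integer coefficients to the picture gives p.

3*x^4 + 2*x*y^3 - 2*x*y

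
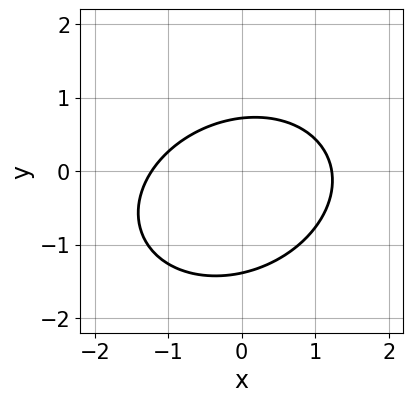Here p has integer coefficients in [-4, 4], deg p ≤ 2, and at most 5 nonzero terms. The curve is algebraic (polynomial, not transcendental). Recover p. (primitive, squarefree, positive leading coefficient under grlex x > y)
1. Degree: a generic line meets the curve in up to 2 points, so deg p = 2.
2. Putting this together gives p.

2*x^2 - x*y + 3*y^2 + 2*y - 3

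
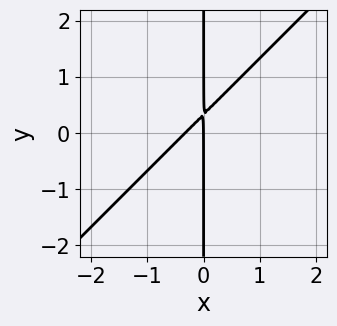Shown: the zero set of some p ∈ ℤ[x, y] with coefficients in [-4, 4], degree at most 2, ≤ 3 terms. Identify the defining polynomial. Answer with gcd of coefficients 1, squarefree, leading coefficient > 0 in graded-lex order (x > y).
3*x^2 - 3*x*y + x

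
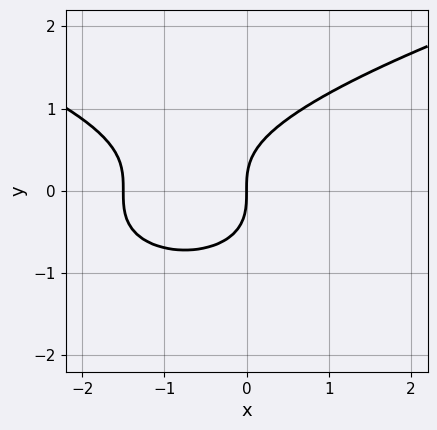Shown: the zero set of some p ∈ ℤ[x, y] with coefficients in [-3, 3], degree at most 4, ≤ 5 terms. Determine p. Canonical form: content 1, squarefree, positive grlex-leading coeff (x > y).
3*y^3 - 2*x^2 - 3*x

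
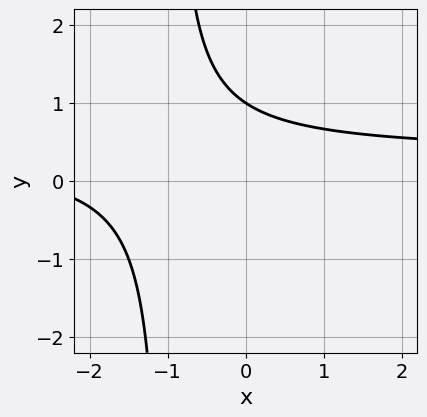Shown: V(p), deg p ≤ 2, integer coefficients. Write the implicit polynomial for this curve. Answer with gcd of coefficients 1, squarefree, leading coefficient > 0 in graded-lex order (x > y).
First, deg p = 2. The shape is more complex than any degree-1 curve.
Then, reading off the gridlines: no x-intercept at any integer in the box; one y-axis crossing is at y = 1.
Finally, solving for integer coefficients yields p as stated.

3*x*y - x + 3*y - 3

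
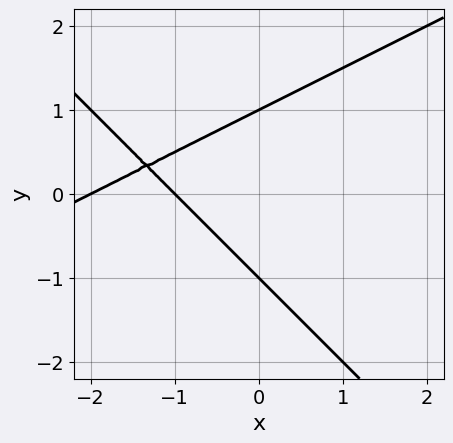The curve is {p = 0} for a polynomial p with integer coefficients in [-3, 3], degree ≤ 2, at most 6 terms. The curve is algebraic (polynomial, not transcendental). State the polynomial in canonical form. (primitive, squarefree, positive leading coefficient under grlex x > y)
x^2 - x*y - 2*y^2 + 3*x + 2

First, deg p = 2.
Next, from the axis intercepts and sections: among the integer gridlines, it crosses the x-axis at x ∈ {-2, -1}; among the integer gridlines, it crosses the y-axis at y ∈ {-1, 1}.
Finally, these observations pin down the coefficients.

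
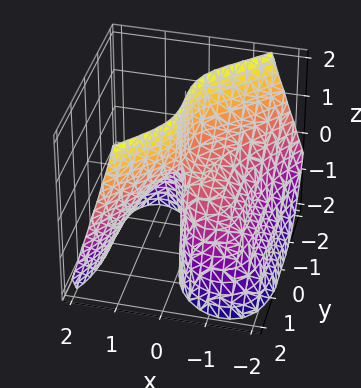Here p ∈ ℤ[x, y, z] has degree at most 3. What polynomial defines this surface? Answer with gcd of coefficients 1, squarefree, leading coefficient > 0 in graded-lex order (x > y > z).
2*x^3 - y^3 + x^2 + 3*x*z - x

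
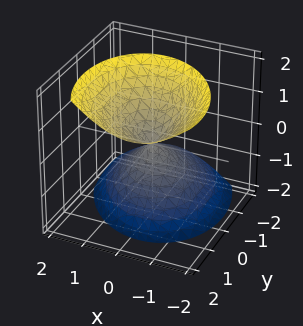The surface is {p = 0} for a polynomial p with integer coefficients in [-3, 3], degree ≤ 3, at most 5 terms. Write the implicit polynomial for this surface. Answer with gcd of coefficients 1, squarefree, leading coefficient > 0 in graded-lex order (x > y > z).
1. There are 2 components. They look like related sheets of one shape, so recover p as a whole.
2. The degree is 2 — a generic line meets the surface in up to 2 points.
3. Reading off the gridlines: it meets the y-axis at y = 0 (among the integer gridlines); it crosses the x-axis at the gridline x = 0; it crosses the z-axis at the gridline z = 0.
4. The integer polynomial consistent with all of this is the stated p.

3*x^2 + x*y + 2*y^2 - 2*y*z - 2*z^2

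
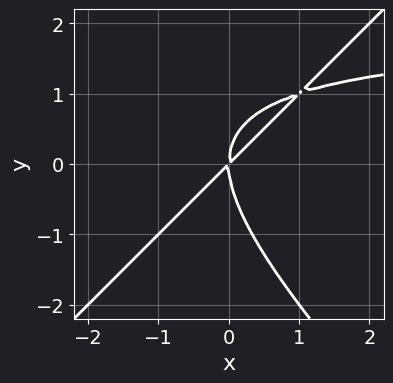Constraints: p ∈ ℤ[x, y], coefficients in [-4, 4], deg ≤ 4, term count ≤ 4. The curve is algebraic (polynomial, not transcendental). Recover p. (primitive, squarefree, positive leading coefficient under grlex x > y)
x^2*y - y^3 - 2*x^2 + 2*x*y

1. Degree: the shape is more complex than any degree-2 curve, so deg p = 3.
2. Observable constraints: it crosses the x-axis at the gridline x = 0; it crosses the y-axis at the gridline y = 0.
3. The integer polynomial consistent with all of this is the stated p.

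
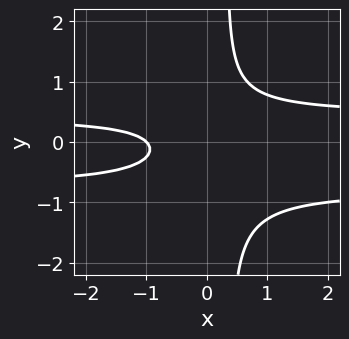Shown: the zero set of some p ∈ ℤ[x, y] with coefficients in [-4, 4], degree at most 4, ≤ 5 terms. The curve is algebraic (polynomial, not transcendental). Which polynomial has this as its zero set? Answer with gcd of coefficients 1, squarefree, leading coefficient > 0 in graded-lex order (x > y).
(a) Degree: the shape is more complex than any degree-2 curve, so deg p = 3.
(b) From the axis intercepts and sections: it misses every integer gridline on the y-axis; it crosses the x-axis at the gridline x = -1.
(c) Assembling these constraints gives the stated polynomial.

3*x*y^2 + x*y - y^2 - x - 1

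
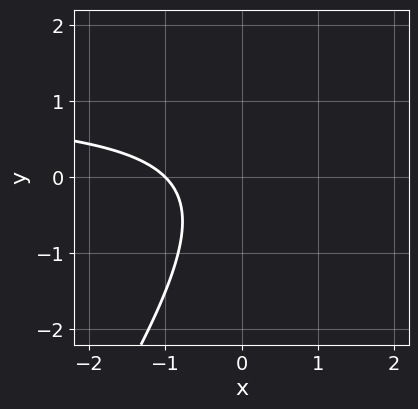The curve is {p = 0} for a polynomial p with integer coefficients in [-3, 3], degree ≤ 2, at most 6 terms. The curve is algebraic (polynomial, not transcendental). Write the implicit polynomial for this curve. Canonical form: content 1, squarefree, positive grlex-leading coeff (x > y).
3*x*y - 2*y^2 - 3*x - 3

(a) deg p = 2. The shape is more complex than any degree-1 curve.
(b) Checking where it meets the axes: the curve avoids every integer y-axis point in the box; it crosses the x-axis at the gridline x = -1.
(c) Fitting integer coefficients to these (and the overall shape) gives p.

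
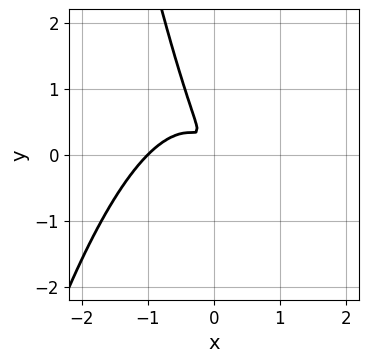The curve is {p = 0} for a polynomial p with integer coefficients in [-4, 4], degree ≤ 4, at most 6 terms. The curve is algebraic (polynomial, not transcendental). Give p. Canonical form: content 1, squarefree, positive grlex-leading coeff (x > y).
3*x^3 + 3*x^2 + 3*x*y + y^2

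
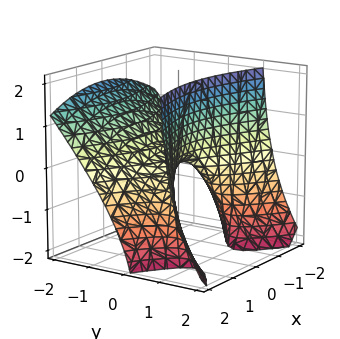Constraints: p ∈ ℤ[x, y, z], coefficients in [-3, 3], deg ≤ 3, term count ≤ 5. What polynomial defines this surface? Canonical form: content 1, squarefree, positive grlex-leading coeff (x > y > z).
1. deg p = 2. The shape is more complex than any degree-1 surface.
2. Observable constraints: it meets the z-axis at z = 0 (among the integer gridlines); it meets the y-axis at y = 0 (among the integer gridlines).
3. Solving for integer coefficients yields p as stated.

x^2 - 3*y^2 - 3*y*z + 2*z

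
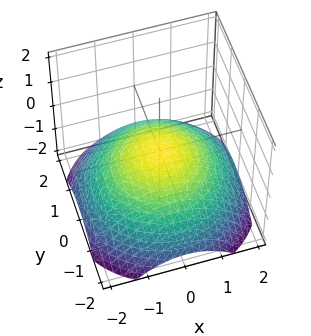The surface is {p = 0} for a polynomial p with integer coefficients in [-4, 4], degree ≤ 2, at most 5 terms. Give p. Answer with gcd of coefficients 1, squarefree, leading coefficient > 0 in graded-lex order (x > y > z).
1. deg p = 2. A paraboloid; a quadric.
2. Symmetries: every cross-section ⟂ z is a circle, so x, y appear only via x² + y².
3. Against the integer gridlines: one y-axis crossing is at y = 0; it meets the z-axis at z = 0 (among the integer gridlines).
4. Together with the visible shape, these determine p as stated.

x^2 + y^2 + 3*z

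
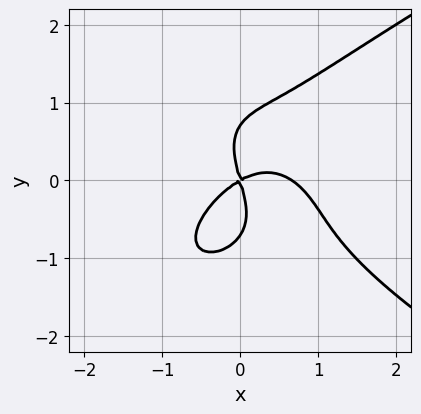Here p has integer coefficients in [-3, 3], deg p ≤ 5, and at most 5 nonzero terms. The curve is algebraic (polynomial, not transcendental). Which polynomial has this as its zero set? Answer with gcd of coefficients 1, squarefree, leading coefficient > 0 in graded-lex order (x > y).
1. Degree: the shape is more complex than any degree-3 curve, so deg p = 4.
2. Against the integer gridlines: one x-axis crossing is at x = 0; it meets the y-axis at y = 0 (among the integer gridlines).
3. Fitting integer coefficients to these (and the overall shape) gives p.

2*y^4 - 3*x^3 + 2*x^2 - 3*x*y - y^2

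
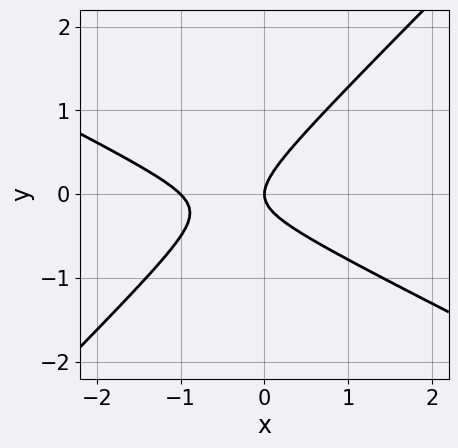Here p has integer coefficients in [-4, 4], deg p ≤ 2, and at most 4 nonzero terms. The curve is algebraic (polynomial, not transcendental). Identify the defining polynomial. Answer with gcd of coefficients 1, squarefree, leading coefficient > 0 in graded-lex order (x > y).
Degree: a generic line meets the curve in up to 2 points, so deg p = 2.
Reading off the gridlines: it meets the y-axis at y = 0 (among the integer gridlines); among the integer gridlines, it crosses the x-axis at x ∈ {-1, 0}.
Assembling these constraints gives the stated polynomial.

x^2 + x*y - 2*y^2 + x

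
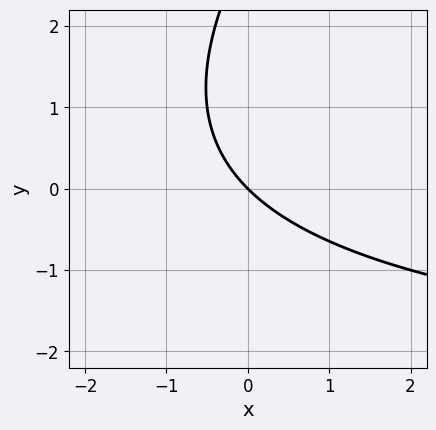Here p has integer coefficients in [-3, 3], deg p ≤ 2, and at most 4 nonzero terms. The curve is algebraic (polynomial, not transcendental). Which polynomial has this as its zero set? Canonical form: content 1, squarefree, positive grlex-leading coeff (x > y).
x*y - y^2 + 3*x + 3*y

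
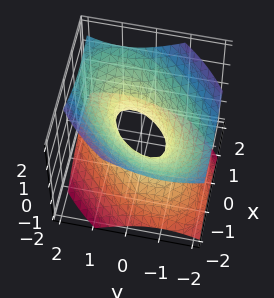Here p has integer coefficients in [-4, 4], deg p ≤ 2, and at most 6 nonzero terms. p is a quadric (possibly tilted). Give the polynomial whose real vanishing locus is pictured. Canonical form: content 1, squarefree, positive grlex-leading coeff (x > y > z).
2*x^2 - 2*x*y + 2*y^2 - 3*z^2 - 1

First, deg p = 2. The shape is more complex than any degree-1 surface.
Then, checking where it meets the axes: no z-intercept at any integer in the box.
Finally, putting this together gives p.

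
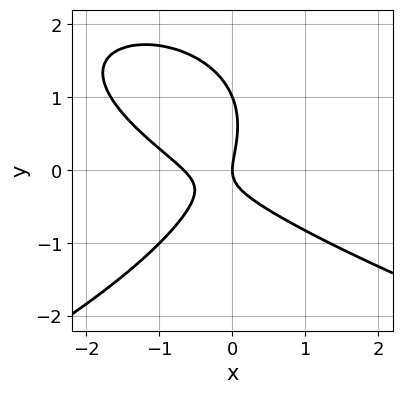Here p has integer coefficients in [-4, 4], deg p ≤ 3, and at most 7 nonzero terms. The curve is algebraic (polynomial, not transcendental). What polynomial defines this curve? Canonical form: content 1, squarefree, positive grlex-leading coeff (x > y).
2*y^3 + 3*x^2 + 3*x*y - 2*y^2 + 2*x

1. The degree is 3 — no degree-2 curve has this shape.
2. Observable constraints: the y-axis gridline crossings are at y ∈ {0, 1}; it meets the x-axis at x = 0 (among the integer gridlines).
3. These observations pin down the coefficients.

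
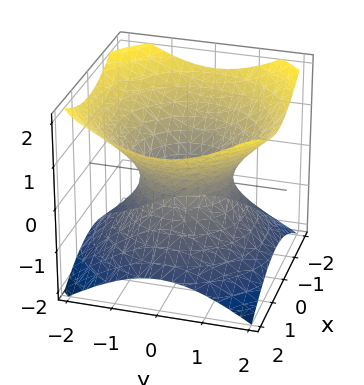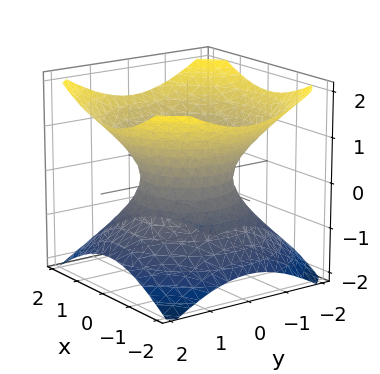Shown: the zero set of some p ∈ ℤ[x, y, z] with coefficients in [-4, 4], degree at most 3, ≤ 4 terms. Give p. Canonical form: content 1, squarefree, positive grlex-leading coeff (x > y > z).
2*x^2 + 2*y^2 - 3*z^2 - 2

The degree is 2 — an hourglass — one-sheet hyperboloid; a quadric.
By symmetry, the surface is invariant under rotation about z: p = q(x² + y², z); it's symmetric under z → −z, forcing even powers of z.
Against the integer gridlines: the x-axis gridline crossings are at x ∈ {-1, 1}; it misses every integer gridline on the z-axis; the y-axis gridline crossings are at y ∈ {-1, 1}; a circular section at z = 0 has radius exactly 1.
Putting this together gives p.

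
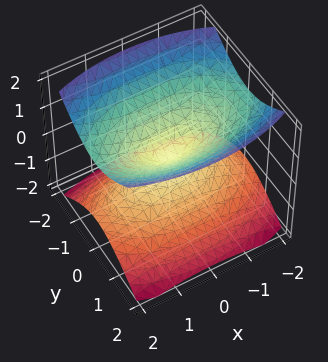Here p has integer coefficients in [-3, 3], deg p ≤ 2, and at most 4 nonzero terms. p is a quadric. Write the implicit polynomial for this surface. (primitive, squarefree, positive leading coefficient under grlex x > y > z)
x^2 + 3*y^2 - 3*z^2

(a) There are 2 components. They look like related sheets of one shape, so recover p as a whole.
(b) The degree is 2 — a double cone through the origin; a quadric.
(c) Symmetries: it's symmetric under y → −y, forcing even powers of y; it's symmetric under x → −x, forcing even powers of x; the z ↦ −z reflection is a symmetry, so z appears only in even powers.
(d) Reading off the gridlines: it crosses the x-axis at the gridline x = 0; it crosses the y-axis at the gridline y = 0; one z-axis crossing is at z = 0.
(e) These observations pin down the coefficients.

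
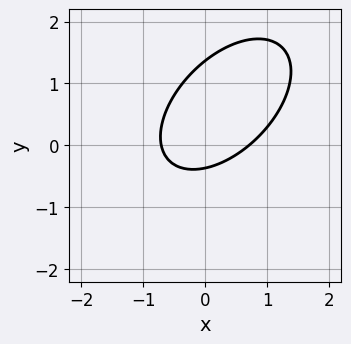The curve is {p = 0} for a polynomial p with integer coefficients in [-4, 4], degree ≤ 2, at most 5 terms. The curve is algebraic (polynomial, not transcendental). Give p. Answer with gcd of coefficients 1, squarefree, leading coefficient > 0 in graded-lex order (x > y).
(a) Degree: a generic line meets the curve in up to 2 points, so deg p = 2.
(b) Matching integer coefficients to the picture gives p.

2*x^2 - 2*x*y + 2*y^2 - 2*y - 1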